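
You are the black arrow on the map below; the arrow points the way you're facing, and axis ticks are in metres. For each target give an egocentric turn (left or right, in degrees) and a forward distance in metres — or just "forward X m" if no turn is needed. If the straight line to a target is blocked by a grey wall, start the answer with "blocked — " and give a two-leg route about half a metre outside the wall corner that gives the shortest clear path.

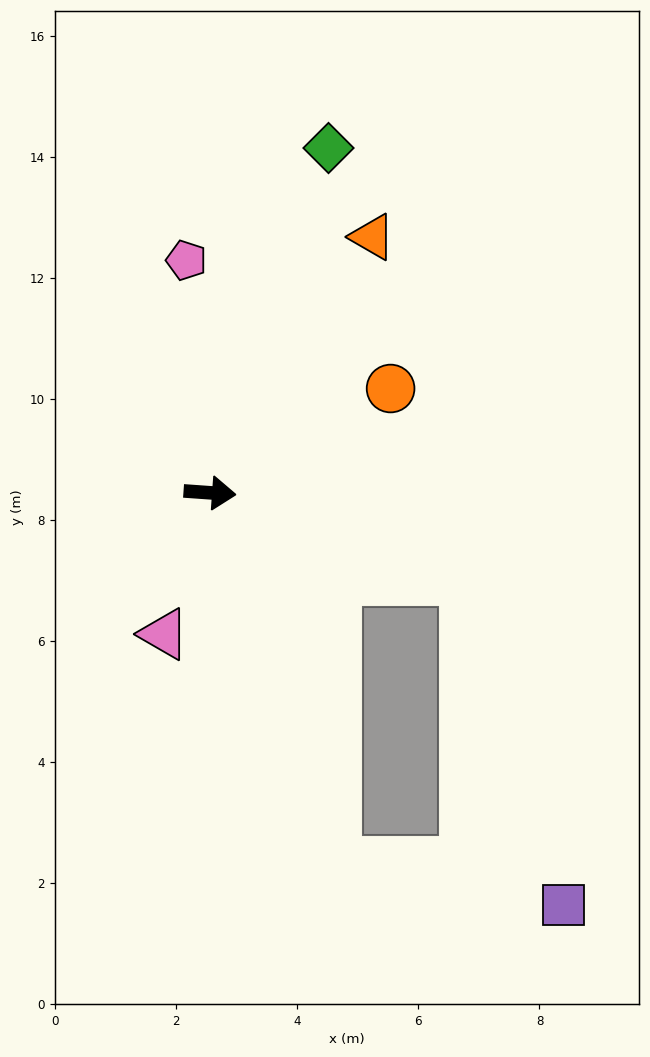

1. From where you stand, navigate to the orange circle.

turn left 34°, forward 3.4 m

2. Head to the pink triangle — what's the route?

turn right 104°, forward 2.5 m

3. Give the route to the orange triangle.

turn left 62°, forward 5.0 m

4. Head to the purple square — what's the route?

blocked — turn right 15°, forward 4.4 m, then turn right 54°, forward 5.6 m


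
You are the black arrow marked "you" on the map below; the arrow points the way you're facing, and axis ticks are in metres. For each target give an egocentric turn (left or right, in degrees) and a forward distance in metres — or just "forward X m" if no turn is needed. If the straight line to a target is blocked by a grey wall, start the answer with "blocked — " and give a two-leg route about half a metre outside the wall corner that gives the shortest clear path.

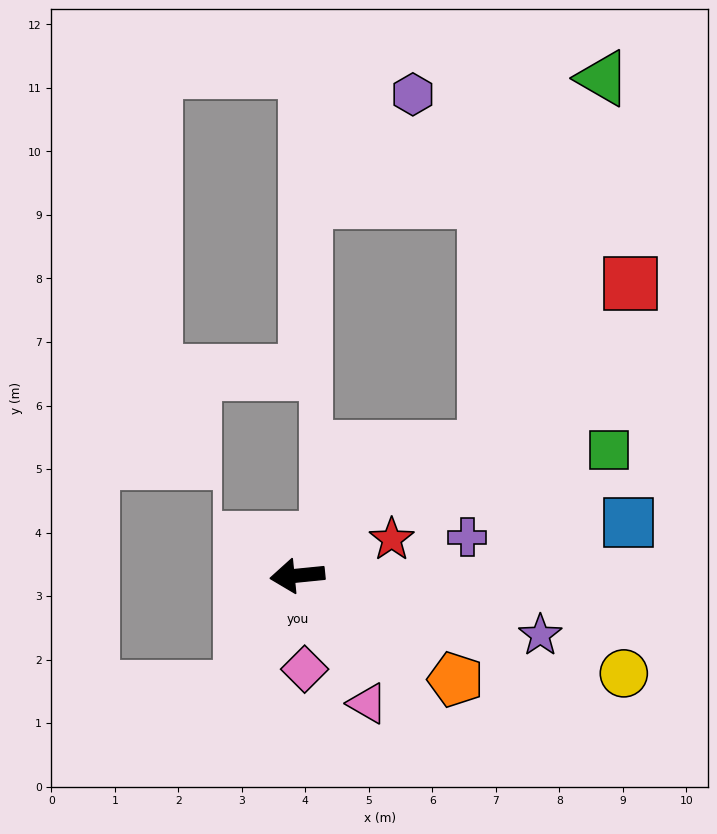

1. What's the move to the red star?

turn right 165°, forward 1.6 m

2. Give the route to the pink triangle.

turn left 113°, forward 2.3 m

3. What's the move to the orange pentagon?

turn left 141°, forward 3.0 m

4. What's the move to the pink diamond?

turn left 89°, forward 1.5 m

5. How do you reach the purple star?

turn left 161°, forward 3.9 m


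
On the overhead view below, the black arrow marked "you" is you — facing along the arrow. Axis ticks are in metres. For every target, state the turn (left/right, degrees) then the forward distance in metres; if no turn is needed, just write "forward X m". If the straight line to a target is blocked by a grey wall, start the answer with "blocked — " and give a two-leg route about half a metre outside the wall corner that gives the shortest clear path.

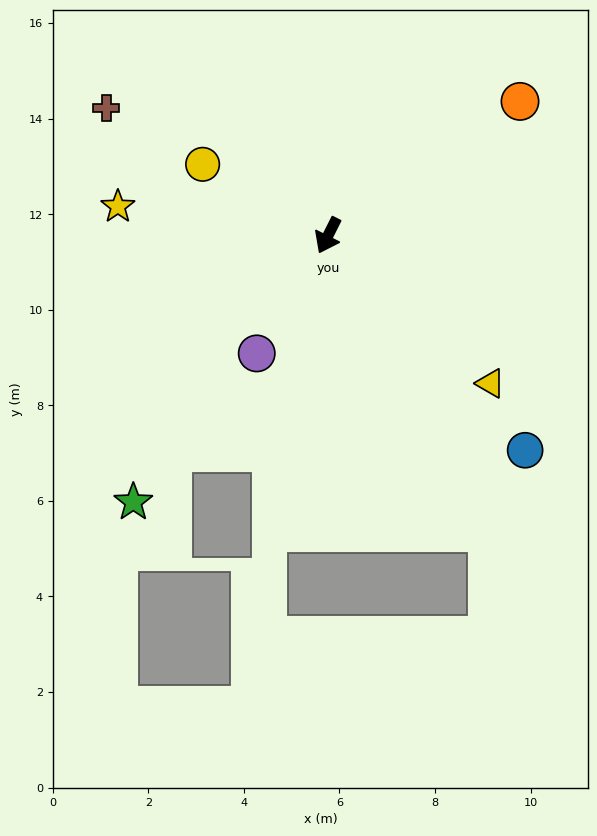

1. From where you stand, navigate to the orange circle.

turn left 152°, forward 4.9 m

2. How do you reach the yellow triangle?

turn left 74°, forward 4.6 m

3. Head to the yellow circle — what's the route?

turn right 93°, forward 3.0 m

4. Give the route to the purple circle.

turn right 4°, forward 2.9 m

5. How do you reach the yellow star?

turn right 71°, forward 4.4 m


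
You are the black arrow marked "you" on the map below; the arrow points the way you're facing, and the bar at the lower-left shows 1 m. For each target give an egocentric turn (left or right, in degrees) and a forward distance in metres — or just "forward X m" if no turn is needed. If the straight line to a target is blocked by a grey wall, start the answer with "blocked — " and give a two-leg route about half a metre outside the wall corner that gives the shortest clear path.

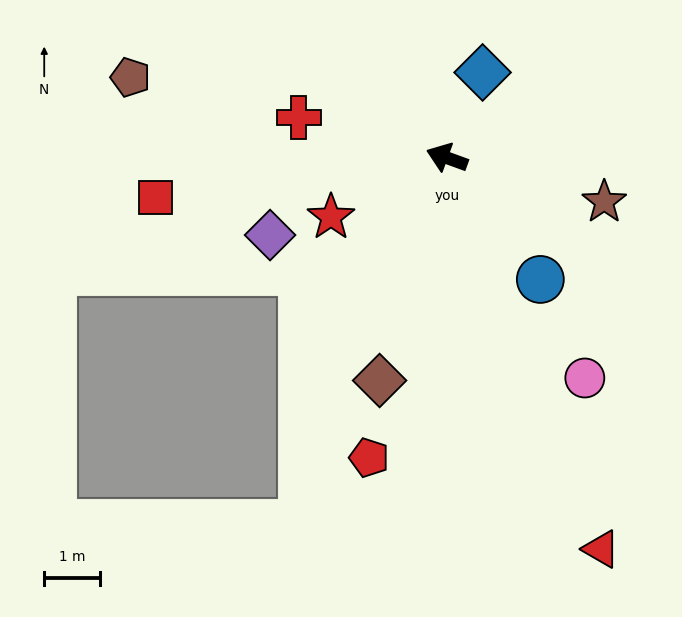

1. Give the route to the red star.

turn left 47°, forward 2.3 m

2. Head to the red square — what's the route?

turn left 28°, forward 5.3 m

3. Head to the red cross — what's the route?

turn left 5°, forward 2.8 m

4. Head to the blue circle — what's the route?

turn left 148°, forward 2.8 m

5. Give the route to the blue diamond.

turn right 93°, forward 1.7 m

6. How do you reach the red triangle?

turn left 132°, forward 7.6 m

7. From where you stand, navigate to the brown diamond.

turn left 93°, forward 4.2 m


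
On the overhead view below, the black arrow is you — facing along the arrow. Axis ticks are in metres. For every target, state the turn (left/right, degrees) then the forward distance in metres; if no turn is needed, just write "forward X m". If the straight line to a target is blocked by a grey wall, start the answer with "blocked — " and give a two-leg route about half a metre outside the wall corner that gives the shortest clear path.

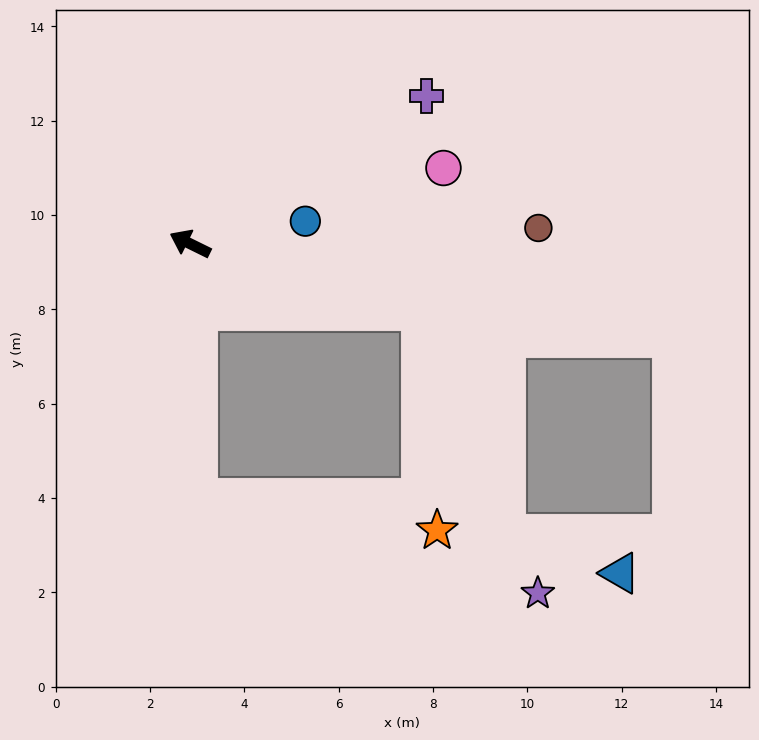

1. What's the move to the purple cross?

turn right 122°, forward 5.9 m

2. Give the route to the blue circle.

turn right 143°, forward 2.5 m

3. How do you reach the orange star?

blocked — turn right 170°, forward 5.1 m, then turn right 70°, forward 4.7 m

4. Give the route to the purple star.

blocked — turn left 118°, forward 5.4 m, then turn left 73°, forward 7.5 m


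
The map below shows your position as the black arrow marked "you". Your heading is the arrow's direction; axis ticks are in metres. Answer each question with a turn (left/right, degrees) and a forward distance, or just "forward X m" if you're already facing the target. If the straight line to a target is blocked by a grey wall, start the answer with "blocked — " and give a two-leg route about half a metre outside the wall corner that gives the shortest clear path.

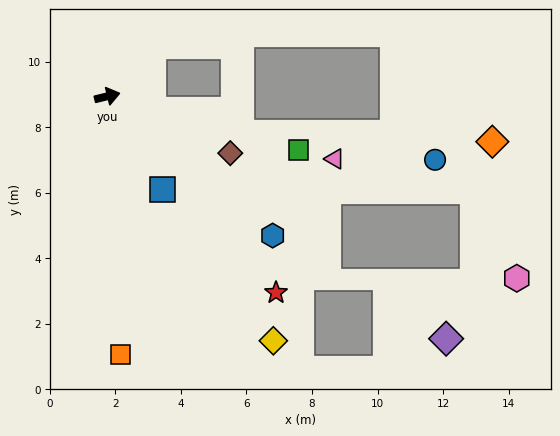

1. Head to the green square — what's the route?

turn right 29°, forward 6.1 m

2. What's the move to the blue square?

turn right 73°, forward 3.3 m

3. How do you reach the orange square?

turn right 101°, forward 7.9 m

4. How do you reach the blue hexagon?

turn right 54°, forward 6.6 m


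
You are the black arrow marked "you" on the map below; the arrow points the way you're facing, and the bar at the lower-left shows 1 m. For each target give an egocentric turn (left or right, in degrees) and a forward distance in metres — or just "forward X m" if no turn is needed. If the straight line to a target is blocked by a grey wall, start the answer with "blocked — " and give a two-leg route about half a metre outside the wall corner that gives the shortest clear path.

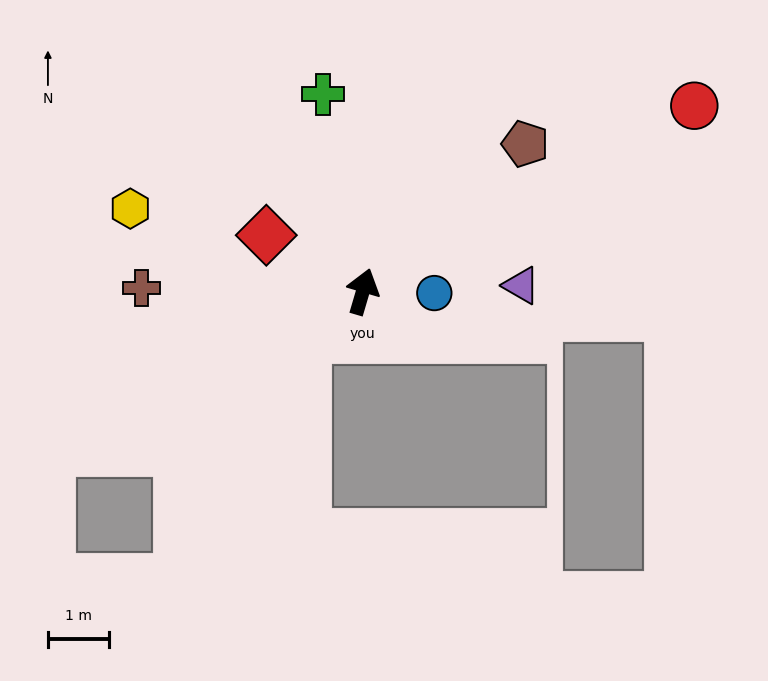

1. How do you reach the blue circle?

turn right 75°, forward 1.2 m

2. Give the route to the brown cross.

turn left 106°, forward 3.6 m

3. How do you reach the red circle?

turn right 44°, forward 6.2 m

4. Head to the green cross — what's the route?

turn left 28°, forward 3.3 m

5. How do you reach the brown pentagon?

turn right 31°, forward 3.6 m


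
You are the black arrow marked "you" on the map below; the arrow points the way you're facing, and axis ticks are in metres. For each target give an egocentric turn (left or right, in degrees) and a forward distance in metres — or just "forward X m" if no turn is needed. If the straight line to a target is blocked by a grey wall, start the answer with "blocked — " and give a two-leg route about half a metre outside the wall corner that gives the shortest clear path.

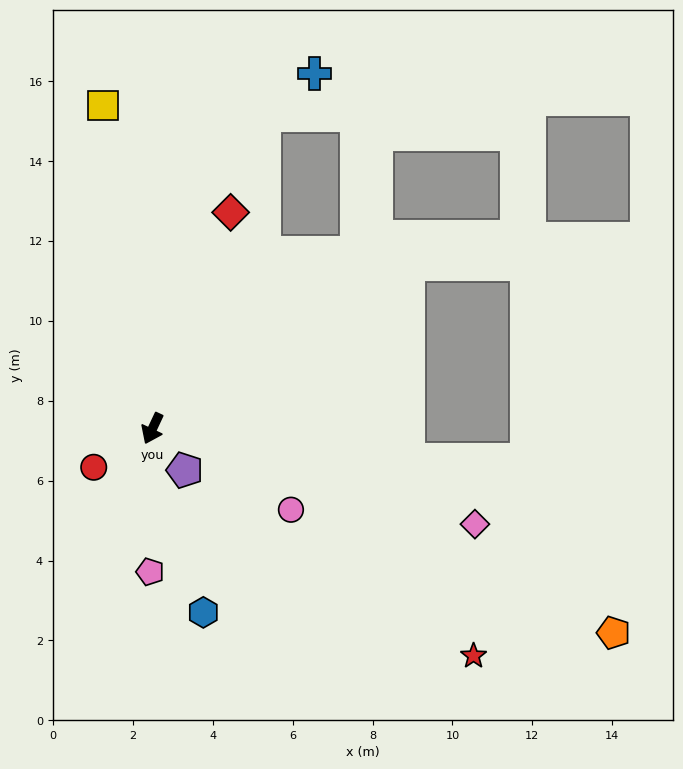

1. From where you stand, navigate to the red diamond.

turn right 175°, forward 5.8 m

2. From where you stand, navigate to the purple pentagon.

turn left 63°, forward 1.3 m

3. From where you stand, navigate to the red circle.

turn right 32°, forward 1.8 m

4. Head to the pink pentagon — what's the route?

turn left 24°, forward 3.6 m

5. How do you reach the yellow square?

turn right 146°, forward 8.2 m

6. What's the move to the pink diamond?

turn left 99°, forward 8.4 m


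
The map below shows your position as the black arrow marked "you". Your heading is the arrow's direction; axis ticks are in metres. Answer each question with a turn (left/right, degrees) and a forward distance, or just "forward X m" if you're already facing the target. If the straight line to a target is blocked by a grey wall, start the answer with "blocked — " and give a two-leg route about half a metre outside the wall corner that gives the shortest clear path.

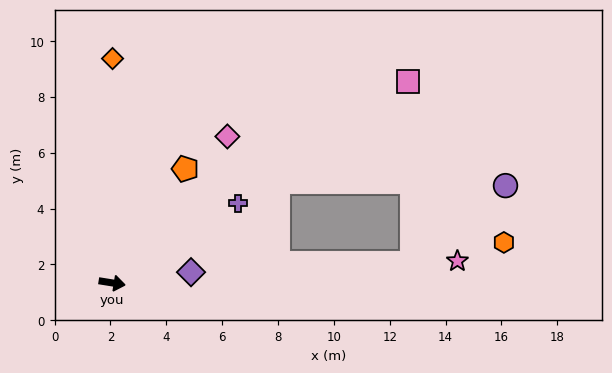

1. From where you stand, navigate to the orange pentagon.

turn left 66°, forward 4.9 m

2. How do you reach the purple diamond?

turn left 17°, forward 2.9 m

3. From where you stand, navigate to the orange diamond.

turn left 99°, forward 8.0 m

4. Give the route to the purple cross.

turn left 41°, forward 5.3 m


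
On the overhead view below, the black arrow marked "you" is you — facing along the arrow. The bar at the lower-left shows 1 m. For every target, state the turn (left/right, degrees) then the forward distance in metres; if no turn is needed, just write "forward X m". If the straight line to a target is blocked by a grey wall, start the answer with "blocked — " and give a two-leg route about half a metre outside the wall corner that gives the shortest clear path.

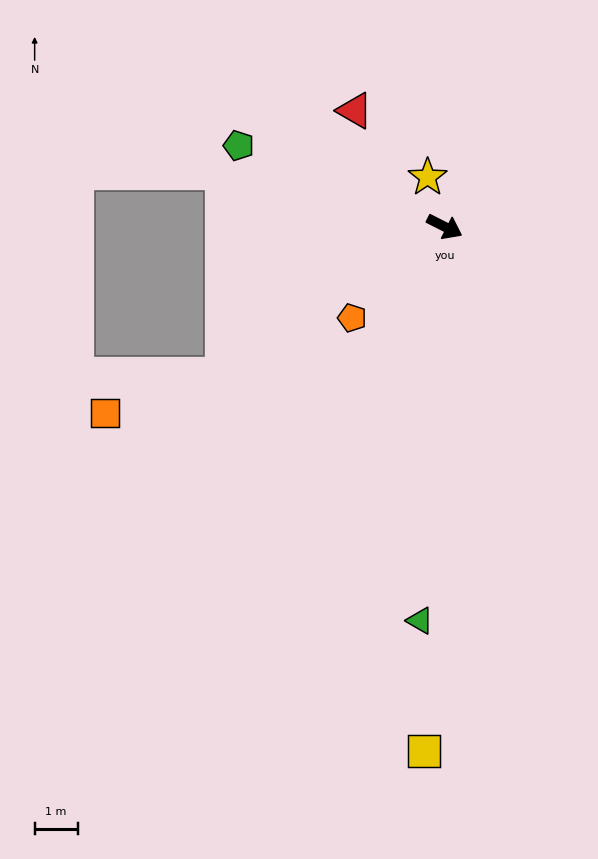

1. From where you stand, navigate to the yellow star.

turn left 136°, forward 1.2 m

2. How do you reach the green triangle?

turn right 67°, forward 9.2 m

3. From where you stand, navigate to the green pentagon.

turn right 175°, forward 5.1 m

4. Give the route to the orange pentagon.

turn right 109°, forward 3.0 m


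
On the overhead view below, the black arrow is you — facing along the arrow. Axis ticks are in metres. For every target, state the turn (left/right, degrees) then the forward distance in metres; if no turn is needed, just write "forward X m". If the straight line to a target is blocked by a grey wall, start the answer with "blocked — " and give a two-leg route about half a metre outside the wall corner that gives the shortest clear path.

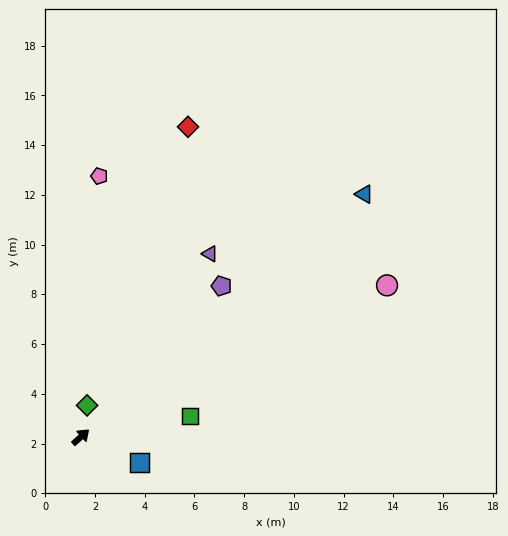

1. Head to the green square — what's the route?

turn right 31°, forward 4.5 m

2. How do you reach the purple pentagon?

turn left 5°, forward 8.3 m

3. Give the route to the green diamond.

turn left 37°, forward 1.3 m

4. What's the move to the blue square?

turn right 66°, forward 2.6 m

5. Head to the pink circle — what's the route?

turn right 16°, forward 13.7 m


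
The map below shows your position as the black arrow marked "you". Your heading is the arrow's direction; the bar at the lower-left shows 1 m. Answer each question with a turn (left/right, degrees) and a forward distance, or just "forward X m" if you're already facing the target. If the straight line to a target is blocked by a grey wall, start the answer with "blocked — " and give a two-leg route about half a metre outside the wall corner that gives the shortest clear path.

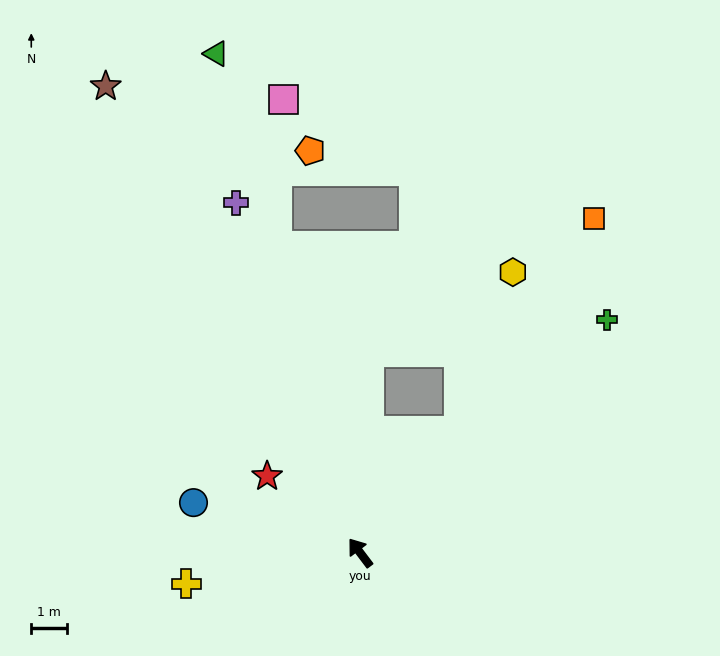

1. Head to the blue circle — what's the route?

turn left 36°, forward 4.9 m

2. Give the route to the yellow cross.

turn left 63°, forward 5.0 m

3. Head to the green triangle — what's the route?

turn right 21°, forward 14.6 m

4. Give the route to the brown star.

turn right 8°, forward 14.9 m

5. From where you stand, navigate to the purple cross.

turn right 18°, forward 10.4 m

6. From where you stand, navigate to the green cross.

turn right 84°, forward 9.5 m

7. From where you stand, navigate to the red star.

turn left 14°, forward 3.4 m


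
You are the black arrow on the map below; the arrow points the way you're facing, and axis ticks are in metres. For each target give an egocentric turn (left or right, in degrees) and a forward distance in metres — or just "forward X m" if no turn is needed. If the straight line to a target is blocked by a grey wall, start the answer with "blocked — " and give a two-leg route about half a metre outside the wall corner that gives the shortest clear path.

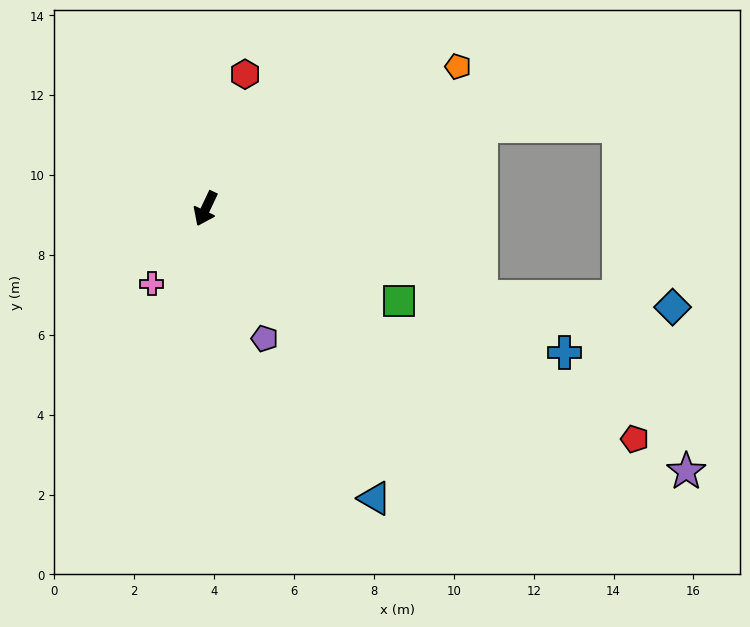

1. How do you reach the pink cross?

turn right 10°, forward 2.3 m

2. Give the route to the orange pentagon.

turn left 145°, forward 7.2 m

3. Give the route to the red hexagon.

turn right 171°, forward 3.5 m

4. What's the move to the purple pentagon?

turn left 50°, forward 3.6 m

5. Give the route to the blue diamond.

blocked — turn left 98°, forward 7.2 m, then turn left 14°, forward 4.8 m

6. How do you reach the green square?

turn left 90°, forward 5.4 m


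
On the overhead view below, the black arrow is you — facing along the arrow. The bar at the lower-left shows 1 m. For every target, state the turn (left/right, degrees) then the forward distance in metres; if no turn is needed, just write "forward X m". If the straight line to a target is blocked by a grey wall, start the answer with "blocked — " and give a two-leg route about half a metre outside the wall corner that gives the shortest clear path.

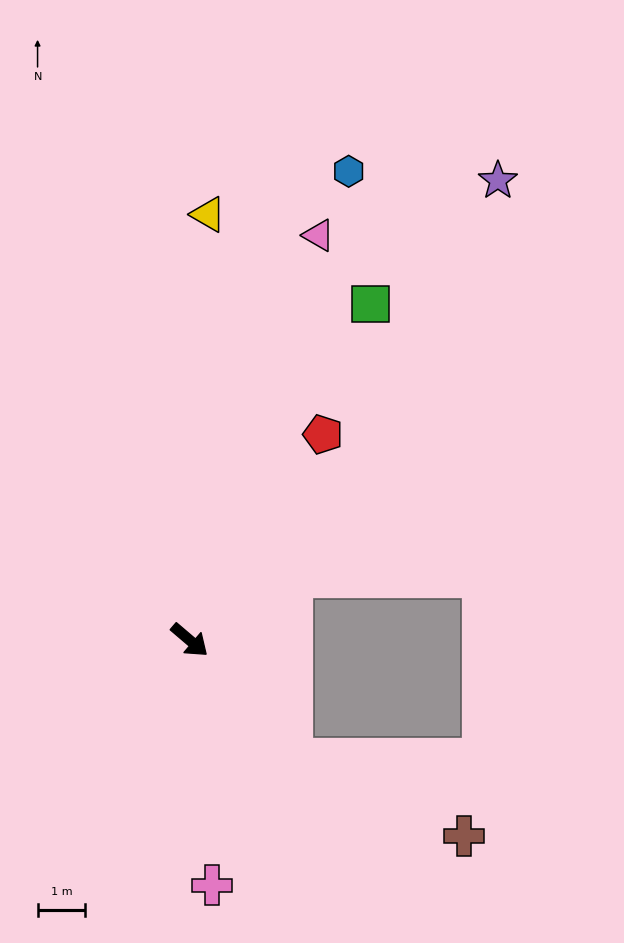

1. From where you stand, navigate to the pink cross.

turn right 44°, forward 5.2 m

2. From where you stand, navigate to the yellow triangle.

turn left 128°, forward 9.0 m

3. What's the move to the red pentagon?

turn left 98°, forward 5.2 m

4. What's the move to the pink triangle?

turn left 113°, forward 8.9 m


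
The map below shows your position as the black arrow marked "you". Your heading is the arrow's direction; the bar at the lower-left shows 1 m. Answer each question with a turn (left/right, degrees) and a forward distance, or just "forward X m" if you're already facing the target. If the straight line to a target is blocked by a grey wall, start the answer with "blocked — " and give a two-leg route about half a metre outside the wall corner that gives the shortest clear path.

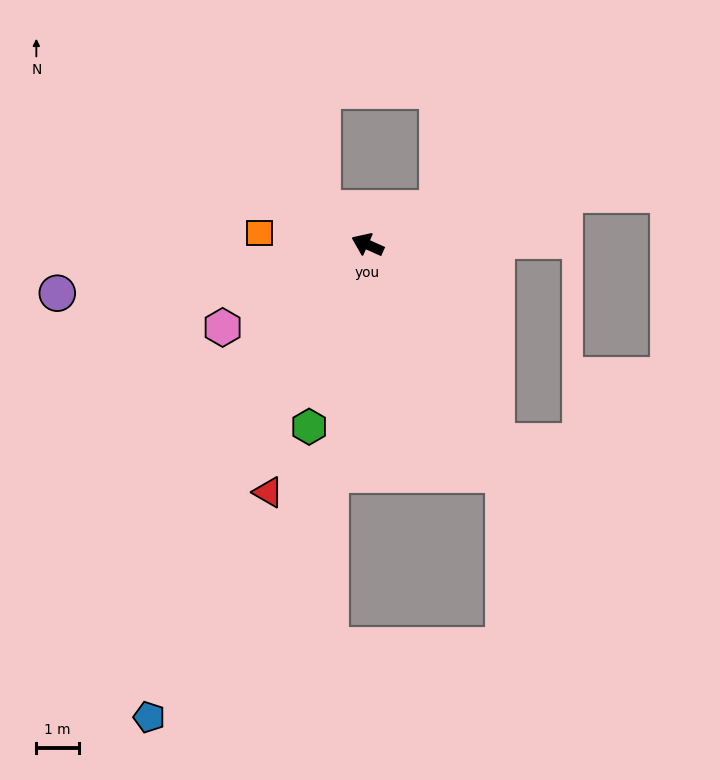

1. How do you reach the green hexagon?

turn left 96°, forward 4.5 m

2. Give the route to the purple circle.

turn left 33°, forward 7.4 m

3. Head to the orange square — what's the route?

turn left 18°, forward 2.6 m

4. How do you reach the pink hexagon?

turn left 54°, forward 4.0 m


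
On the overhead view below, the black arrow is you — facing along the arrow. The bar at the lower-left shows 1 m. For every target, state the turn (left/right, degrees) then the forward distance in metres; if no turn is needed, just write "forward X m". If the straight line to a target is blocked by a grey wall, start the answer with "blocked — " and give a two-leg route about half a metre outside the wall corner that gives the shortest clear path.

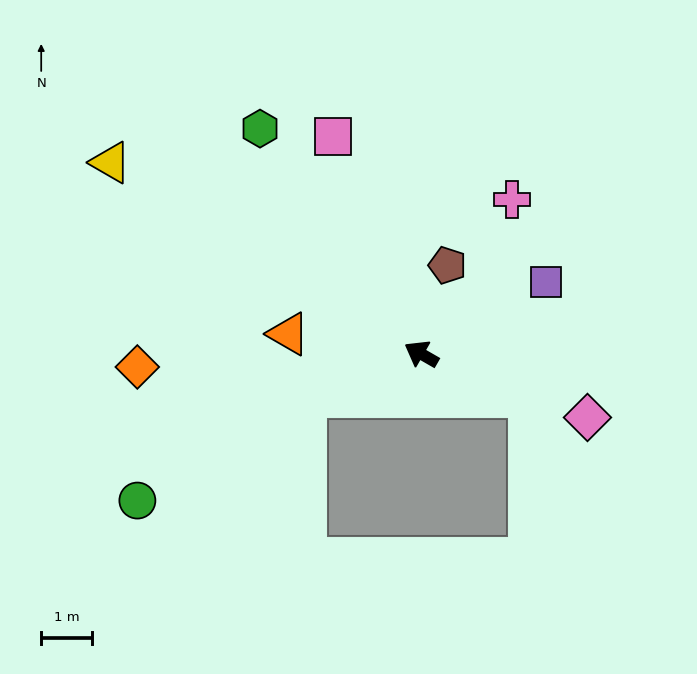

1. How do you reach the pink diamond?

turn right 171°, forward 3.5 m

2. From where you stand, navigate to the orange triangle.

turn left 21°, forward 2.6 m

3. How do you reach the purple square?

turn right 120°, forward 2.8 m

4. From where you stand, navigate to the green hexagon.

turn right 24°, forward 5.4 m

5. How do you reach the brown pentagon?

turn right 76°, forward 1.8 m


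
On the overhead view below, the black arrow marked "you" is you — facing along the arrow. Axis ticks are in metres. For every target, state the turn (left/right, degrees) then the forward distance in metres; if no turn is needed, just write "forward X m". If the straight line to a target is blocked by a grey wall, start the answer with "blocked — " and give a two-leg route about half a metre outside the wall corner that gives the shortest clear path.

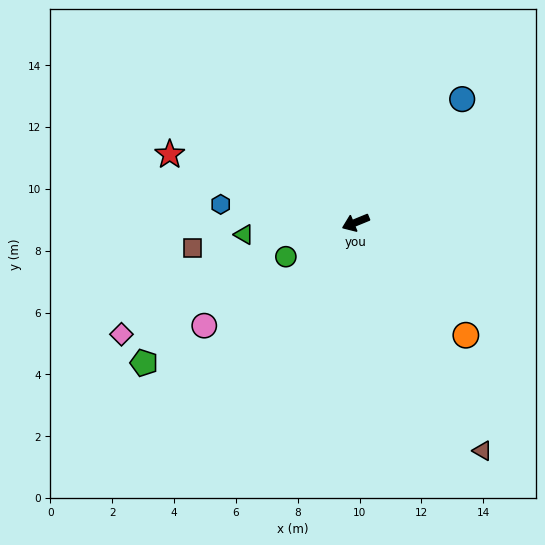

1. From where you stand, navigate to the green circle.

turn left 4°, forward 2.5 m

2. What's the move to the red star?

turn right 42°, forward 6.4 m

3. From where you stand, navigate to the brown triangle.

turn left 97°, forward 8.4 m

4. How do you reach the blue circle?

turn right 153°, forward 5.3 m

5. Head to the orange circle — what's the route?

turn left 112°, forward 5.1 m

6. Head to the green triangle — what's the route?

turn right 16°, forward 3.6 m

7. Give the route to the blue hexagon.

turn right 30°, forward 4.4 m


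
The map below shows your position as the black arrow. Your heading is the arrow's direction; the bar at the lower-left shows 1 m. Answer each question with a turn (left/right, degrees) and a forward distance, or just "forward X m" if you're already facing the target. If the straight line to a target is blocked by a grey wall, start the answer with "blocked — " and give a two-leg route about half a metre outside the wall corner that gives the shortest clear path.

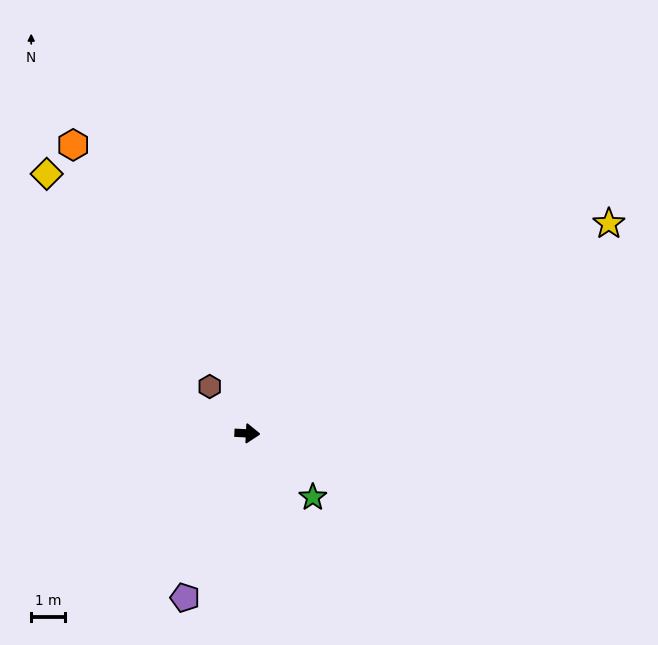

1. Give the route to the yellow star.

turn left 33°, forward 12.4 m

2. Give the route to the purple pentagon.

turn right 108°, forward 5.2 m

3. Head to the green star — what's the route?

turn right 41°, forward 2.7 m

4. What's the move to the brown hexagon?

turn left 132°, forward 1.8 m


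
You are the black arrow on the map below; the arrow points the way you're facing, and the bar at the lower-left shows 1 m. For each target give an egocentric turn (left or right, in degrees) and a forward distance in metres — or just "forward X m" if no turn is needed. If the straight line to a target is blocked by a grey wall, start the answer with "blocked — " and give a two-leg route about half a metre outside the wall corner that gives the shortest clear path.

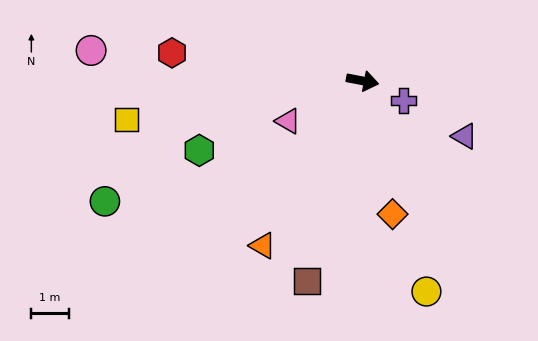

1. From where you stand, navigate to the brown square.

turn right 95°, forward 5.6 m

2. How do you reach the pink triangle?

turn right 141°, forward 2.3 m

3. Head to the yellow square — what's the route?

turn right 160°, forward 6.4 m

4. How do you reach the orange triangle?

turn right 110°, forward 5.2 m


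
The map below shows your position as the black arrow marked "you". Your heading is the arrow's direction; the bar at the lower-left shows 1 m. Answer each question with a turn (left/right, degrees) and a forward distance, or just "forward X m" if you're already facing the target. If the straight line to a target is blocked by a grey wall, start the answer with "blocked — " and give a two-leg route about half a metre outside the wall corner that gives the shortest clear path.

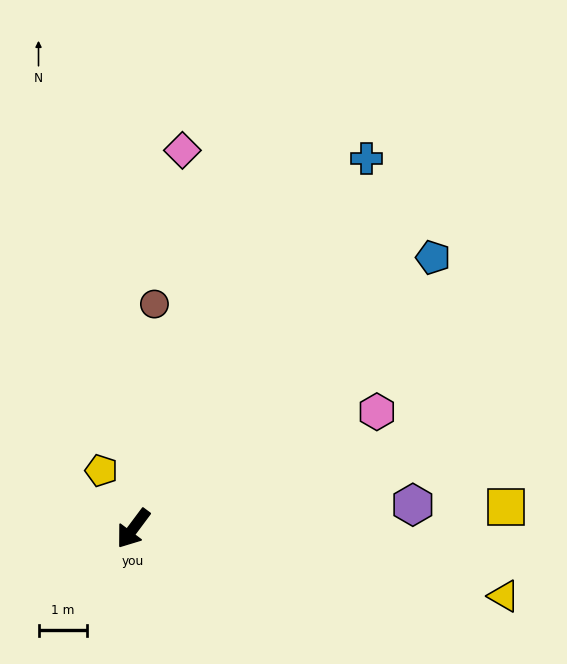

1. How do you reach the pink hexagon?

turn left 152°, forward 5.6 m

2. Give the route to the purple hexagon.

turn left 132°, forward 5.8 m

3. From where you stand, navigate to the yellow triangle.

turn left 116°, forward 7.8 m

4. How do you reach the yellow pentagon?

turn right 114°, forward 1.4 m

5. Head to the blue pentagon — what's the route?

turn left 169°, forward 8.4 m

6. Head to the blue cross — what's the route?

turn right 176°, forward 9.1 m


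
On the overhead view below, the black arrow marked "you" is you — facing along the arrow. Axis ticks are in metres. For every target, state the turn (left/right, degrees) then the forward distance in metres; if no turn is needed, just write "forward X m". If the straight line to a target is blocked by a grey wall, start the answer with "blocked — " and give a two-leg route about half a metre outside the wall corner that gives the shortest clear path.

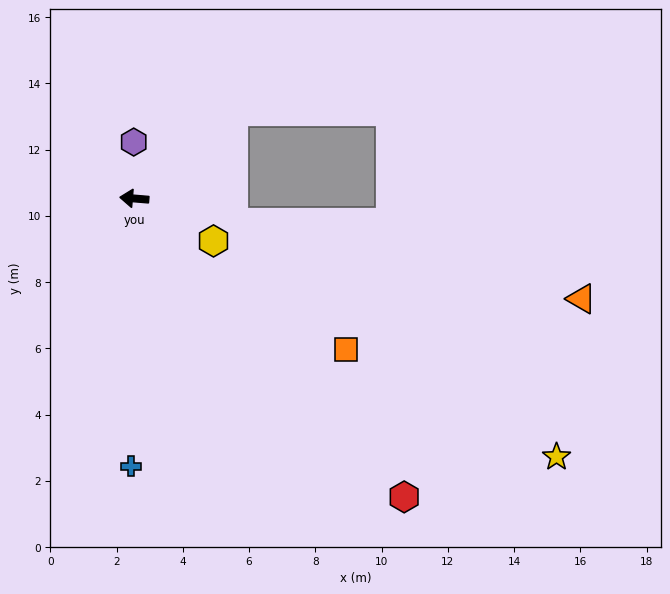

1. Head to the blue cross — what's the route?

turn left 94°, forward 8.1 m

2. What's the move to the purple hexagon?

turn right 85°, forward 1.7 m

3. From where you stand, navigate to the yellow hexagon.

turn left 157°, forward 2.7 m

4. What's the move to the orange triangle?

turn left 172°, forward 13.8 m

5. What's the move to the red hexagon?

turn left 137°, forward 12.1 m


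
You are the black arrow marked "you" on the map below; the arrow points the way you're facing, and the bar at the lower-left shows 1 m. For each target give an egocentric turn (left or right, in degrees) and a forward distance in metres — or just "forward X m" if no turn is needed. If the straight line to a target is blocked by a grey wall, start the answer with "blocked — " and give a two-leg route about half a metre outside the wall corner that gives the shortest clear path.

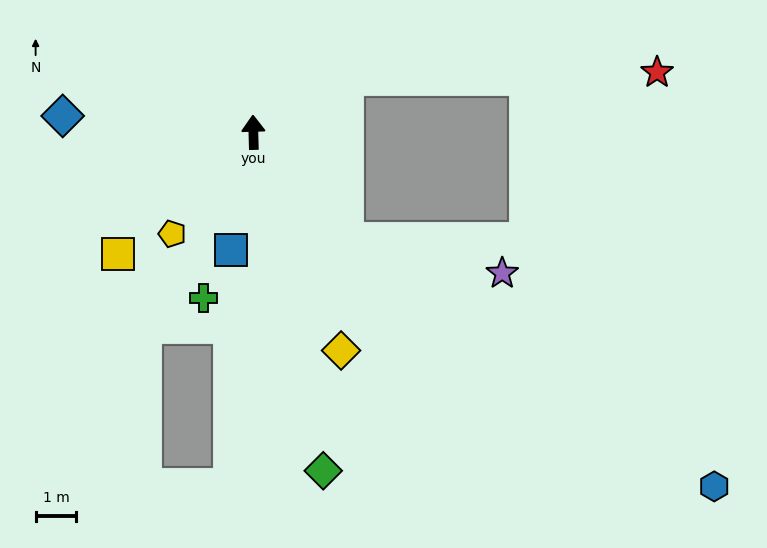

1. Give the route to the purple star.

blocked — turn right 140°, forward 3.5 m, then turn left 36°, forward 3.9 m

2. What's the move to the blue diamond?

turn left 84°, forward 4.7 m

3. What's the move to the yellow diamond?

turn right 160°, forward 5.8 m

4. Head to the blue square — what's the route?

turn left 168°, forward 2.9 m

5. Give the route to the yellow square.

turn left 130°, forward 4.5 m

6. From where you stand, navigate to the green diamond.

turn right 170°, forward 8.5 m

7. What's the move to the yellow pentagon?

turn left 140°, forward 3.2 m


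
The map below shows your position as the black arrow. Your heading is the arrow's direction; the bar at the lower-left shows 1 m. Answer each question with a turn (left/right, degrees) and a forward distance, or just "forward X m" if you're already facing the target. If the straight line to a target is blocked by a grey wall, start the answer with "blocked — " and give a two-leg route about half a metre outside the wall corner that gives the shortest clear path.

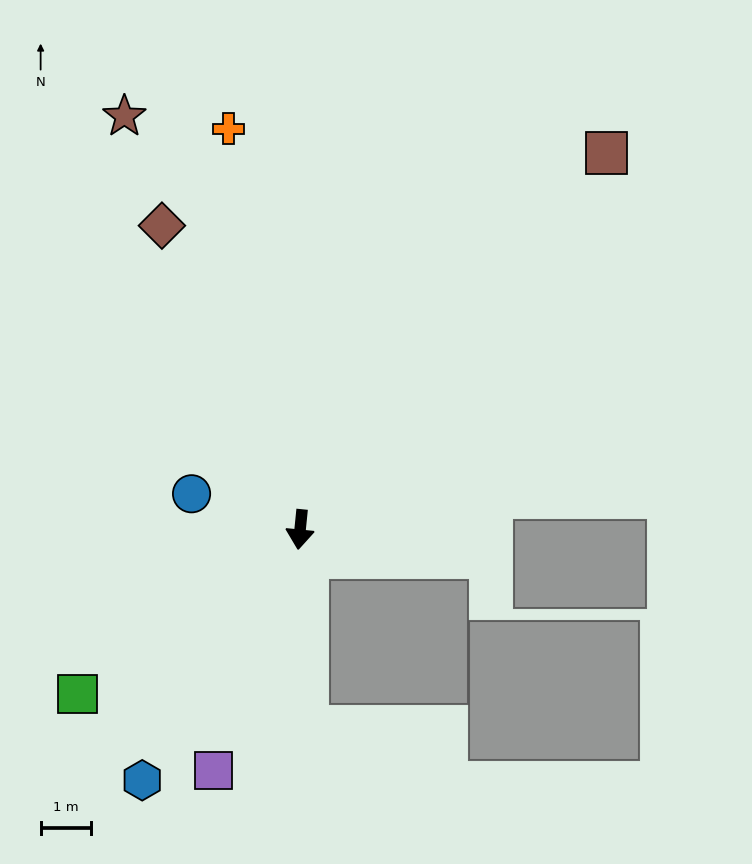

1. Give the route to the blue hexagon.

turn right 26°, forward 5.9 m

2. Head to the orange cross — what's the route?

turn right 164°, forward 8.1 m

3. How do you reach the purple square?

turn right 14°, forward 5.1 m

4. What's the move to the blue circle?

turn right 103°, forward 2.3 m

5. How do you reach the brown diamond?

turn right 150°, forward 6.7 m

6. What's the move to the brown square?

turn left 147°, forward 9.7 m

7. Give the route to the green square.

turn right 48°, forward 5.5 m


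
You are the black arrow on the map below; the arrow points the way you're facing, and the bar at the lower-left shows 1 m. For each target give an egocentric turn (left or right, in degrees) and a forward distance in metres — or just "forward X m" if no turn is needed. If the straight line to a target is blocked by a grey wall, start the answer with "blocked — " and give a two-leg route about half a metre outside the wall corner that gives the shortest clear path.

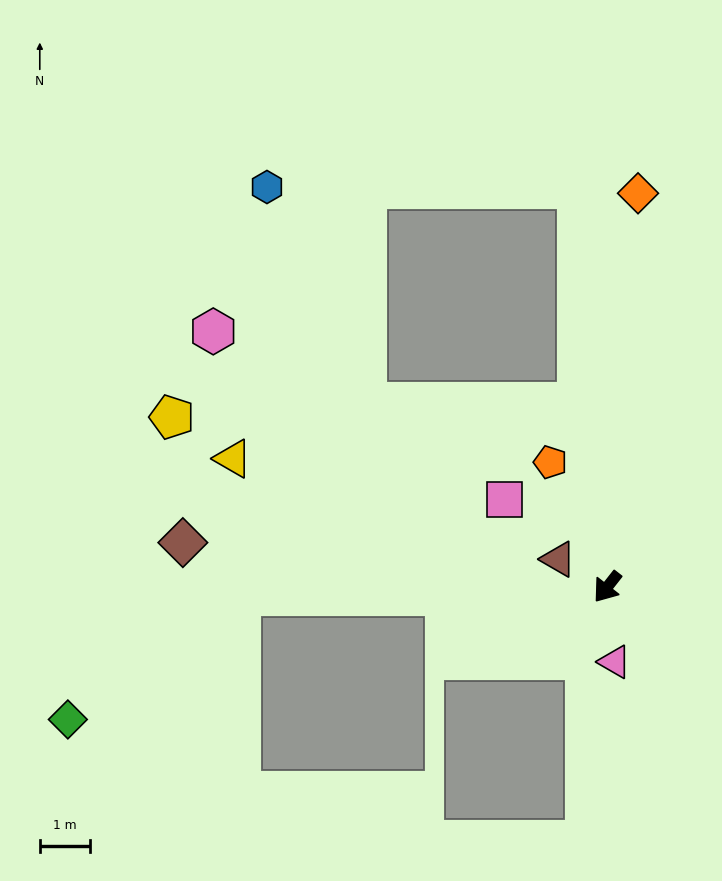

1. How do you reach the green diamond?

blocked — turn right 51°, forward 7.4 m, then turn left 35°, forward 4.2 m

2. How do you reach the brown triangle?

turn right 82°, forward 1.1 m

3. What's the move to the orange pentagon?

turn right 117°, forward 2.7 m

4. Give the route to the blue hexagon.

blocked — turn right 138°, forward 8.0 m, then turn left 86°, forward 6.2 m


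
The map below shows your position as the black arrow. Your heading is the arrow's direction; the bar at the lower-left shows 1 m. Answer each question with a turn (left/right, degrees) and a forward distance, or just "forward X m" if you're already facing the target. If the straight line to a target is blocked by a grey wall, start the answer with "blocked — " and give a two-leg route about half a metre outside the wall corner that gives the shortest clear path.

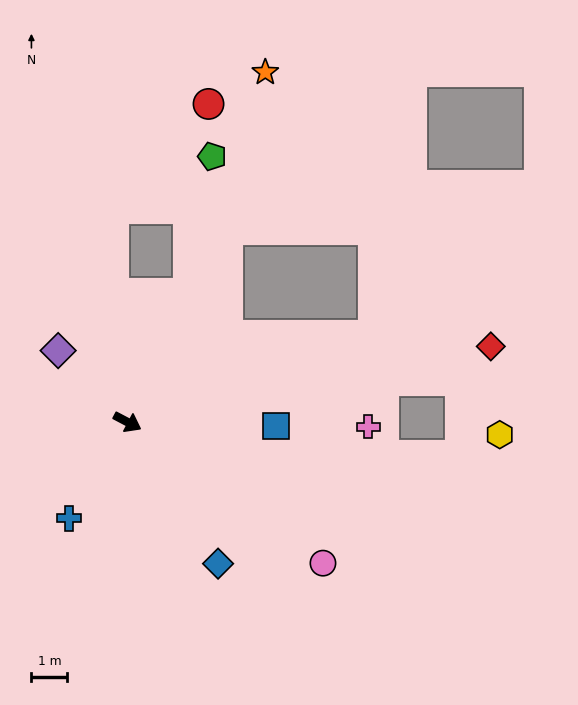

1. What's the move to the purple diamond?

turn left 162°, forward 2.8 m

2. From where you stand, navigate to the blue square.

turn left 26°, forward 4.1 m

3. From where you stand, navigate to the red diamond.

turn left 40°, forward 10.3 m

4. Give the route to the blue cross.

turn right 94°, forward 3.1 m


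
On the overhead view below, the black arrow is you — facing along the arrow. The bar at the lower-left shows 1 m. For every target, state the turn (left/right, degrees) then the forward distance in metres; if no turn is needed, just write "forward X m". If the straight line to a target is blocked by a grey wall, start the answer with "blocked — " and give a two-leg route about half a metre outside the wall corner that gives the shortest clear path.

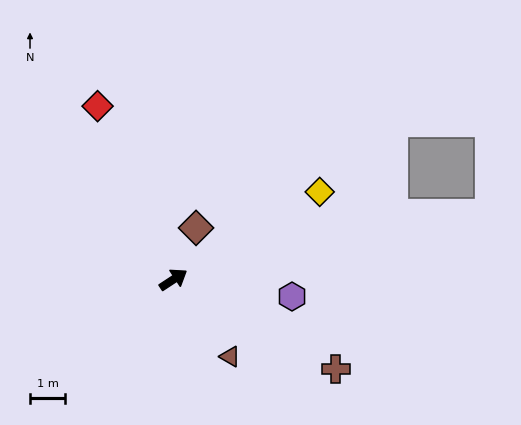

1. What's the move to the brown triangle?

turn right 87°, forward 2.7 m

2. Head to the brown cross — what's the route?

turn right 62°, forward 5.3 m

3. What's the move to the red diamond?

turn left 80°, forward 5.4 m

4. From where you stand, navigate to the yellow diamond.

turn right 2°, forward 4.9 m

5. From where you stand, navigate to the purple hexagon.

turn right 41°, forward 3.4 m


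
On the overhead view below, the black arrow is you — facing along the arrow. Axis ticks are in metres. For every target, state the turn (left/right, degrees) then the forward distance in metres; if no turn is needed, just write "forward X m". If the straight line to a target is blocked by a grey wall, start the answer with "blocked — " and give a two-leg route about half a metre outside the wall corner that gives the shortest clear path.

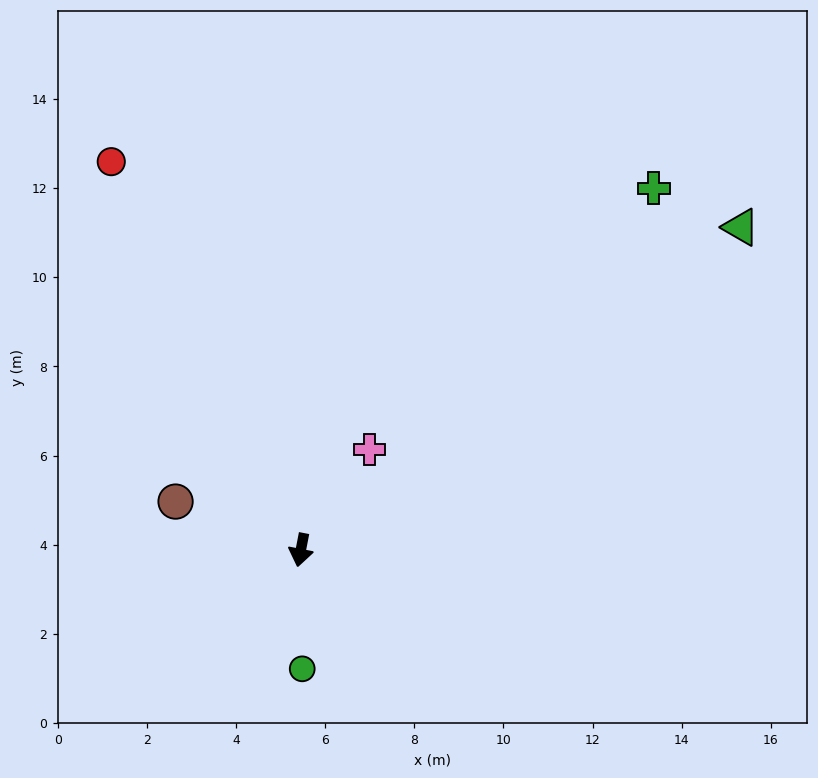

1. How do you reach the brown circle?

turn right 100°, forward 3.0 m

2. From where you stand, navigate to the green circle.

turn left 12°, forward 2.7 m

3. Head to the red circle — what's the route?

turn right 143°, forward 9.7 m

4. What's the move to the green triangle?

turn left 137°, forward 12.2 m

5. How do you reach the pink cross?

turn left 157°, forward 2.7 m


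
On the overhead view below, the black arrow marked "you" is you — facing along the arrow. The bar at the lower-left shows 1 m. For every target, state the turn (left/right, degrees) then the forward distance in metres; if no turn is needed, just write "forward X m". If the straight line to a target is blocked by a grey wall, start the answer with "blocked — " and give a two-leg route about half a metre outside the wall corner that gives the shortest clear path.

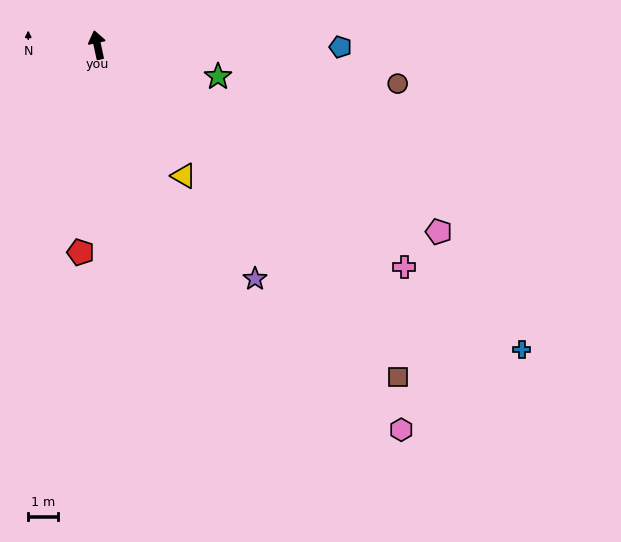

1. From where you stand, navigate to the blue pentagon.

turn right 103°, forward 8.0 m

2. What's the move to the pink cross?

turn right 138°, forward 12.5 m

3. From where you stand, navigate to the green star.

turn right 117°, forward 4.1 m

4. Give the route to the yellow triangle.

turn right 159°, forward 5.2 m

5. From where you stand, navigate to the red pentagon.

turn left 163°, forward 6.9 m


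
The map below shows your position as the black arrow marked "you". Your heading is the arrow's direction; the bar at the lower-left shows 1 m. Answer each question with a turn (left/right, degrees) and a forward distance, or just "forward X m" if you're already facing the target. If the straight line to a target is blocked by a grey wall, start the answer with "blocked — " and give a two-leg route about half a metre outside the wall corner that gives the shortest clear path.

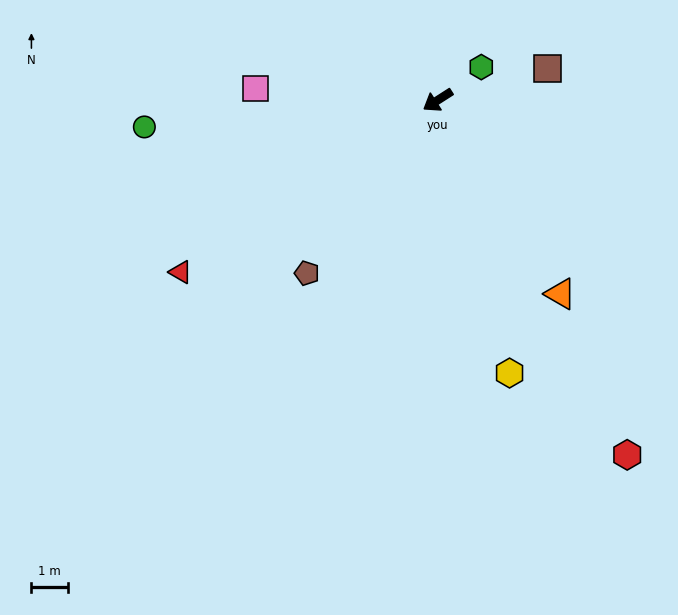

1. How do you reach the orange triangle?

turn left 90°, forward 6.3 m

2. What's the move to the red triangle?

forward 8.4 m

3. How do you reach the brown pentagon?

turn left 20°, forward 5.9 m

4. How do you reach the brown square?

turn left 163°, forward 3.1 m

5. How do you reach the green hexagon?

turn right 175°, forward 1.5 m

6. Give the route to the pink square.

turn right 36°, forward 5.0 m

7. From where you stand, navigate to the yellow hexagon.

turn left 72°, forward 7.7 m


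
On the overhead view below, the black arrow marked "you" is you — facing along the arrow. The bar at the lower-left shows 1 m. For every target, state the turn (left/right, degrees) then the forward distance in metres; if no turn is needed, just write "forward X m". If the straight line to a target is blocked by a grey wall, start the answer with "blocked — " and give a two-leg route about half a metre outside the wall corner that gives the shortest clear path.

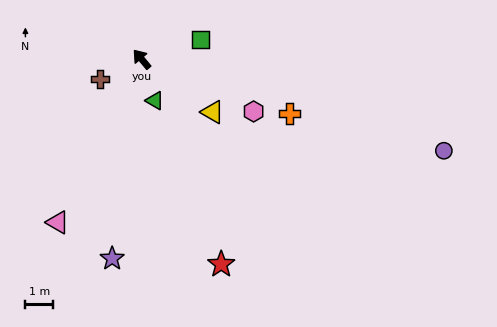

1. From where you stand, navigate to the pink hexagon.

turn right 155°, forward 4.5 m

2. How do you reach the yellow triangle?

turn right 167°, forward 3.2 m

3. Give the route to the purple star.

turn left 132°, forward 7.3 m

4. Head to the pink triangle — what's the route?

turn left 113°, forward 6.7 m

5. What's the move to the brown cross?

turn left 76°, forward 1.7 m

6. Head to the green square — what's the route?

turn right 112°, forward 2.2 m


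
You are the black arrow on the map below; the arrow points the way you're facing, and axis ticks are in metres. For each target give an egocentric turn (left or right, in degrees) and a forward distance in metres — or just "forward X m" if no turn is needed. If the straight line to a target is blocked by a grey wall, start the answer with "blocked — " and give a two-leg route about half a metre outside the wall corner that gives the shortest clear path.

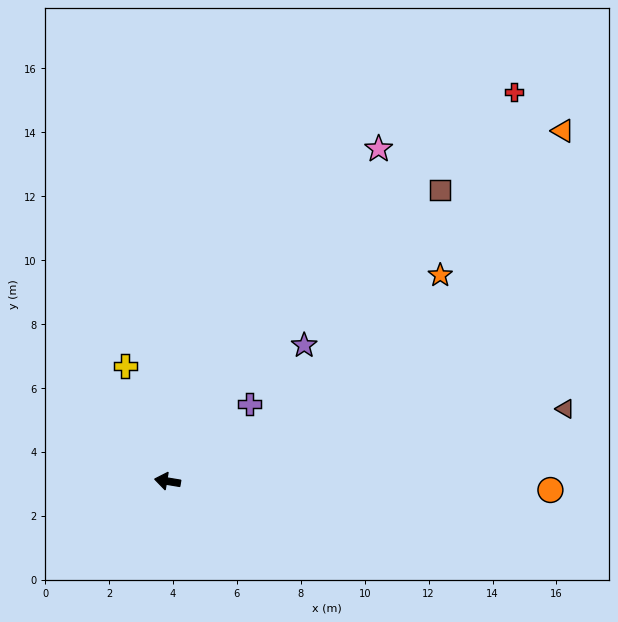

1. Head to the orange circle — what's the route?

turn right 172°, forward 12.0 m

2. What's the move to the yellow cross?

turn right 60°, forward 3.8 m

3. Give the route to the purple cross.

turn right 127°, forward 3.5 m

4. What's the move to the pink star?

turn right 113°, forward 12.3 m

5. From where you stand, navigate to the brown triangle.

turn right 160°, forward 12.6 m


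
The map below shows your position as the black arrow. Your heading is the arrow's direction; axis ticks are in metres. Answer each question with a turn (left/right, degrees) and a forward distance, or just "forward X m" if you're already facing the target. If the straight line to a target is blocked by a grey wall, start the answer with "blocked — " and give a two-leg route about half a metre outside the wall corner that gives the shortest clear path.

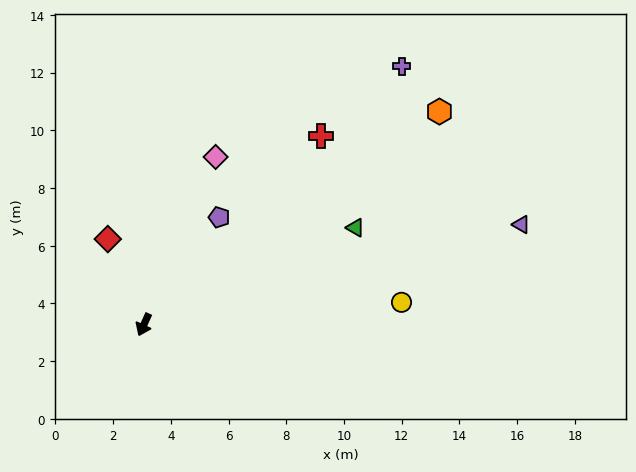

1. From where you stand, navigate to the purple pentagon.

turn left 169°, forward 4.5 m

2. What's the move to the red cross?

turn left 161°, forward 9.0 m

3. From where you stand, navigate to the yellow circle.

turn left 119°, forward 9.0 m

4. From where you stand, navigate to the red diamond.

turn right 133°, forward 3.2 m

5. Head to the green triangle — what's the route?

turn left 139°, forward 8.1 m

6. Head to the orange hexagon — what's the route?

turn left 150°, forward 12.6 m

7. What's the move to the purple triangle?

turn left 129°, forward 13.5 m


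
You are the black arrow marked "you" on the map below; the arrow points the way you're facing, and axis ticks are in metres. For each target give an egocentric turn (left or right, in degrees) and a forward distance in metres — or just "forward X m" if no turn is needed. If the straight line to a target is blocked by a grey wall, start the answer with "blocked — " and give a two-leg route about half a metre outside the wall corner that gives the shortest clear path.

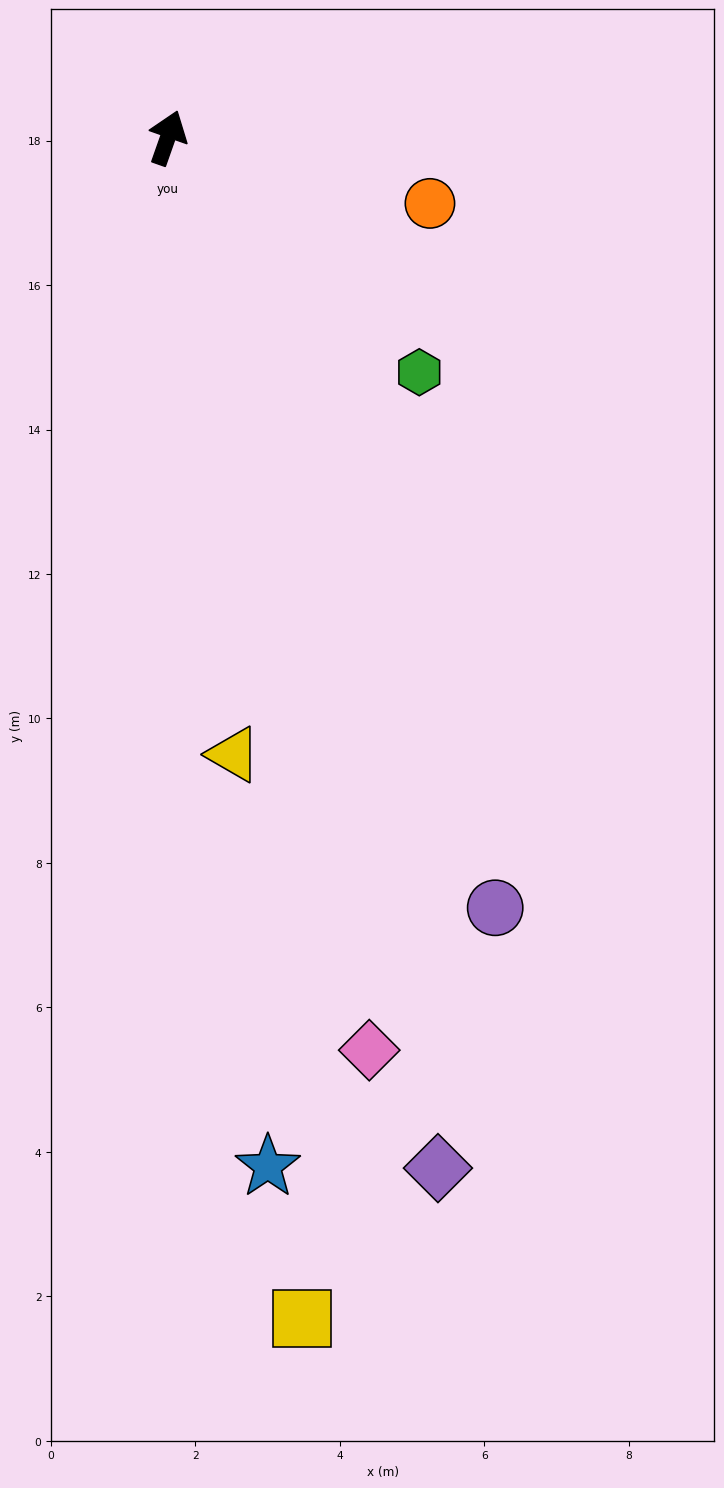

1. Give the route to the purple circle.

turn right 138°, forward 11.6 m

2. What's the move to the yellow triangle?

turn right 155°, forward 8.6 m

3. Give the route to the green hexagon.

turn right 114°, forward 4.8 m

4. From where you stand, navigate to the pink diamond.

turn right 148°, forward 12.9 m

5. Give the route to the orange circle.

turn right 85°, forward 3.7 m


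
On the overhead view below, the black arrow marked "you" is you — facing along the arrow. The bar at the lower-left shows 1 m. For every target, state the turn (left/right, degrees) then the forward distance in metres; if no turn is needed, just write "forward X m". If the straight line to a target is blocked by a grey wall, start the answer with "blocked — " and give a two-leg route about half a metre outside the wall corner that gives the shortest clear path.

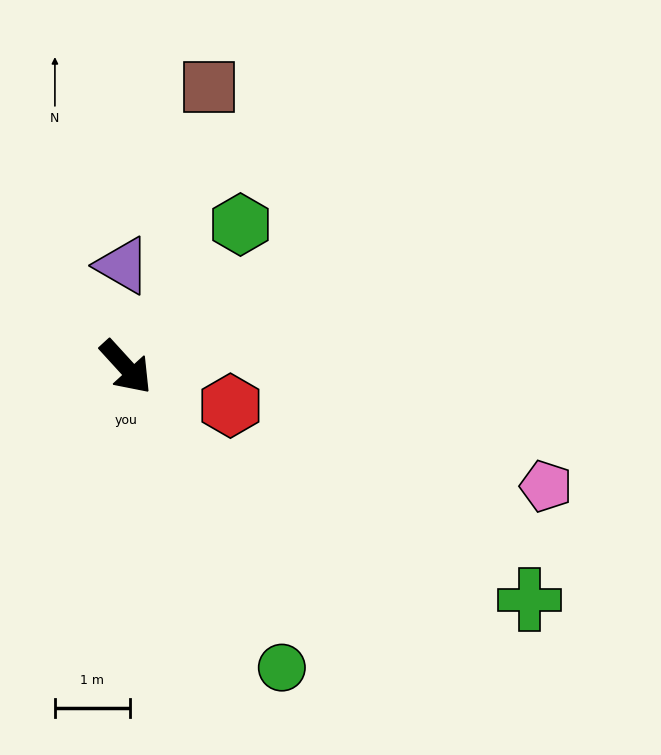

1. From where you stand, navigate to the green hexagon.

turn left 99°, forward 2.4 m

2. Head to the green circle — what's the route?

turn right 15°, forward 4.5 m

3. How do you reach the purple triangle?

turn left 139°, forward 1.4 m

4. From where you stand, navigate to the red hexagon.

turn left 27°, forward 1.5 m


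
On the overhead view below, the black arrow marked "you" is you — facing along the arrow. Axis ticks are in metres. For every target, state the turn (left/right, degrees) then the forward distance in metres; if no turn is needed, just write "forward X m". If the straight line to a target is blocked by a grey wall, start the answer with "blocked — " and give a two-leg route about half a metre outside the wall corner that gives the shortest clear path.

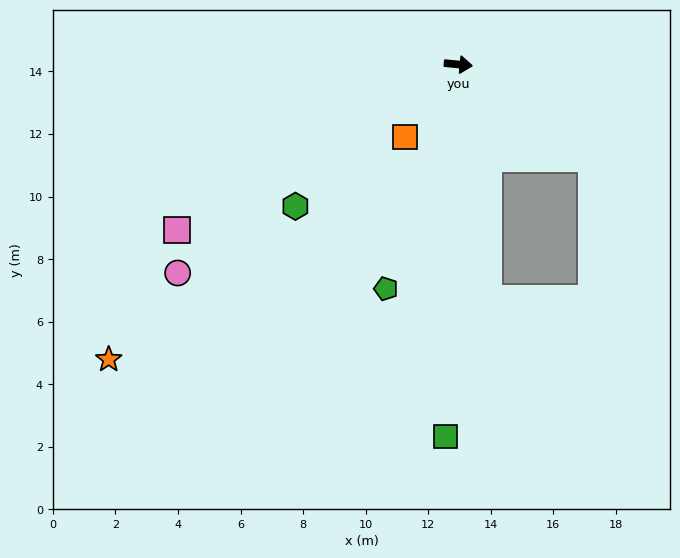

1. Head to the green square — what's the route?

turn right 86°, forward 11.9 m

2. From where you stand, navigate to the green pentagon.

turn right 102°, forward 7.5 m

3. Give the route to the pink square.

turn right 144°, forward 10.4 m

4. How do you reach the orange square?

turn right 121°, forward 2.9 m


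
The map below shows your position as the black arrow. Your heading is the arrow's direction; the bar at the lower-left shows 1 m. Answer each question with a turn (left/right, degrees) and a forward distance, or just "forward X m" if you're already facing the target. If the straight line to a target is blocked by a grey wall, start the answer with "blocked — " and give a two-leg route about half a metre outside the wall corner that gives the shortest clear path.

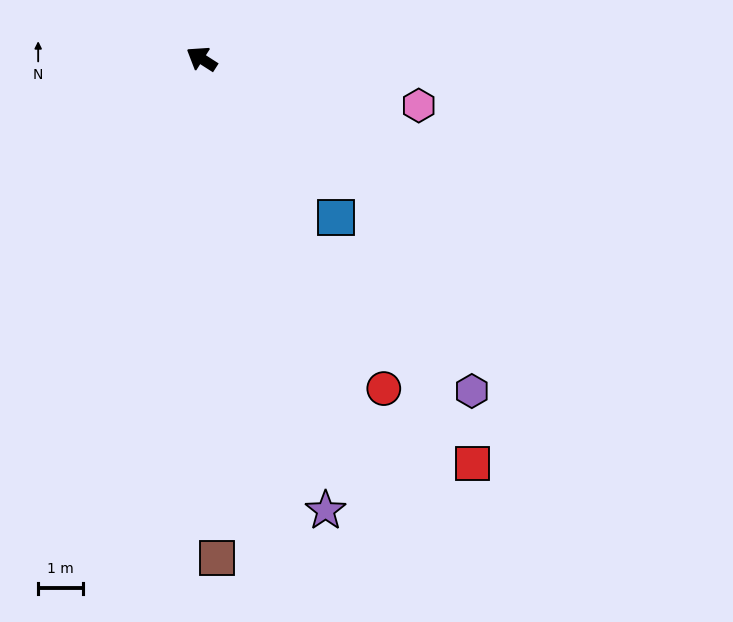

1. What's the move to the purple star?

turn left 138°, forward 10.4 m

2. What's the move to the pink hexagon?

turn right 160°, forward 4.9 m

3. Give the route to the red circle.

turn left 152°, forward 8.4 m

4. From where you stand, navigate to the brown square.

turn left 124°, forward 11.1 m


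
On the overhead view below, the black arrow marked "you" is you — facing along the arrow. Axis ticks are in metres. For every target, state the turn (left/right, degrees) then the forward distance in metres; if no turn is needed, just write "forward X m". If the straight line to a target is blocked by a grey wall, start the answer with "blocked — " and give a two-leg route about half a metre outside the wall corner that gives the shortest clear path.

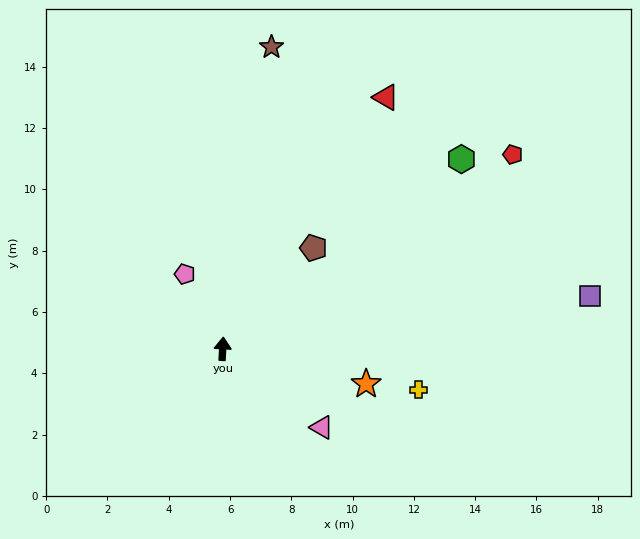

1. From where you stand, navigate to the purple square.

turn right 79°, forward 12.1 m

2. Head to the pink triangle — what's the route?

turn right 125°, forward 4.1 m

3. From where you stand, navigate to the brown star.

turn right 6°, forward 10.0 m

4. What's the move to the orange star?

turn right 101°, forward 4.8 m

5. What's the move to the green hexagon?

turn right 48°, forward 10.0 m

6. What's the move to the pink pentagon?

turn left 30°, forward 2.7 m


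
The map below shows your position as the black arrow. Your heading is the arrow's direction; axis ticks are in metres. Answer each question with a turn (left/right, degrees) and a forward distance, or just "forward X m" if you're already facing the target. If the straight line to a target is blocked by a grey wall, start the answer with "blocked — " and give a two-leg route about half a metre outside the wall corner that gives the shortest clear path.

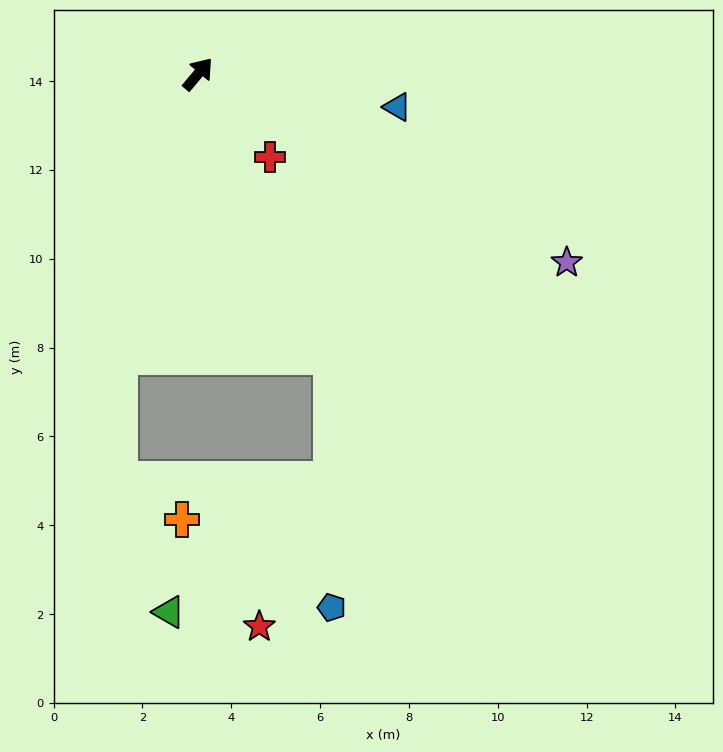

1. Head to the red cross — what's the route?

turn right 99°, forward 2.5 m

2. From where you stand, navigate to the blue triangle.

turn right 59°, forward 4.5 m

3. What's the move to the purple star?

turn right 77°, forward 9.3 m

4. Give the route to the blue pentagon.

blocked — turn right 115°, forward 7.0 m, then turn right 25°, forward 5.7 m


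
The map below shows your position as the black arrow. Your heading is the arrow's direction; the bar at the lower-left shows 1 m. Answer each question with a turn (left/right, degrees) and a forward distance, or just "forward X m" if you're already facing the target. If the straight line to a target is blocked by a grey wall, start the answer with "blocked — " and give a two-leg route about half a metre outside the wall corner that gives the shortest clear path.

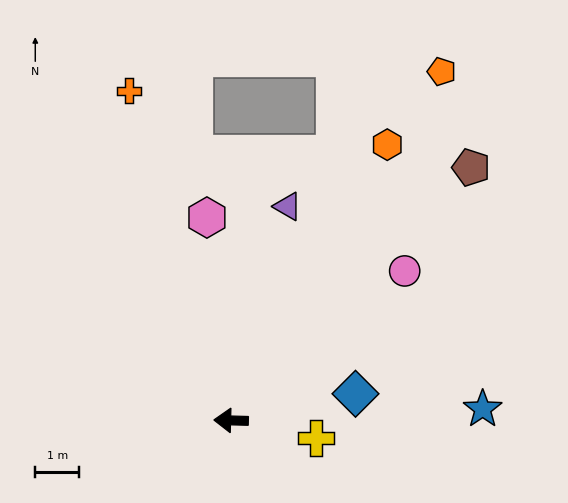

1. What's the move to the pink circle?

turn right 138°, forward 5.2 m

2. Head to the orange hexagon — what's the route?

turn right 118°, forward 7.2 m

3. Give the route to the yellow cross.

turn left 170°, forward 2.0 m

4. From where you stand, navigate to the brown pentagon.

turn right 132°, forward 7.9 m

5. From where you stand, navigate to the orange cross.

turn right 71°, forward 7.8 m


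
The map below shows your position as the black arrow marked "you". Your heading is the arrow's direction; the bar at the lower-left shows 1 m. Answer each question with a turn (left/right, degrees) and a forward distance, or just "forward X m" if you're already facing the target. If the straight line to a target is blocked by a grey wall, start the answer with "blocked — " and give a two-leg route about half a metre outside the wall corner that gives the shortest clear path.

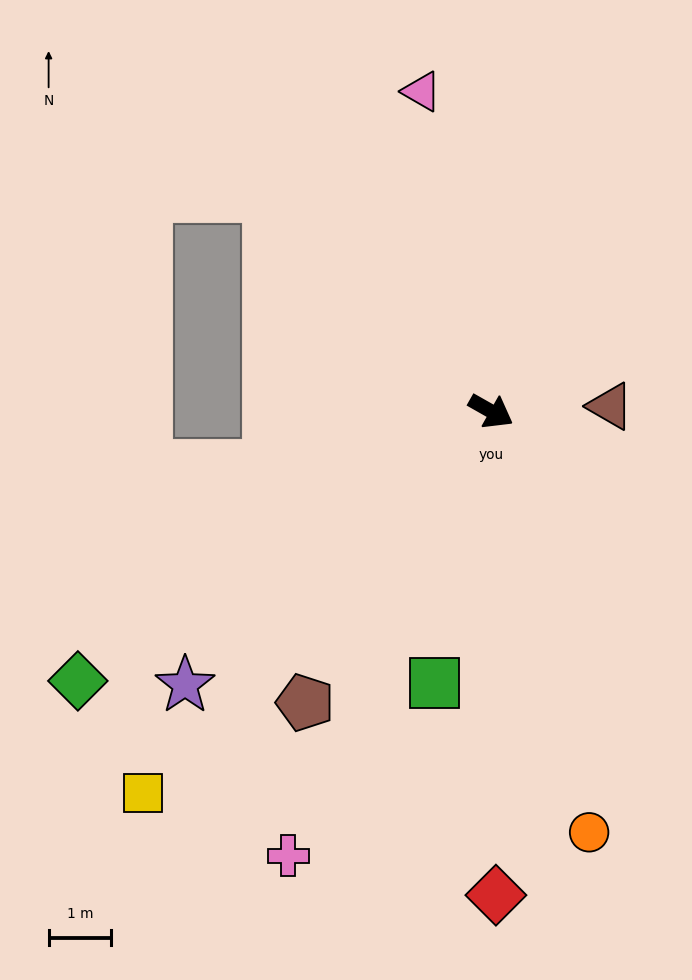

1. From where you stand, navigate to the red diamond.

turn right 60°, forward 7.7 m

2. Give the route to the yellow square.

turn right 103°, forward 8.2 m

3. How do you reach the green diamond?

turn right 117°, forward 7.9 m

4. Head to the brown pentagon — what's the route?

turn right 93°, forward 5.5 m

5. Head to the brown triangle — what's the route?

turn left 32°, forward 1.9 m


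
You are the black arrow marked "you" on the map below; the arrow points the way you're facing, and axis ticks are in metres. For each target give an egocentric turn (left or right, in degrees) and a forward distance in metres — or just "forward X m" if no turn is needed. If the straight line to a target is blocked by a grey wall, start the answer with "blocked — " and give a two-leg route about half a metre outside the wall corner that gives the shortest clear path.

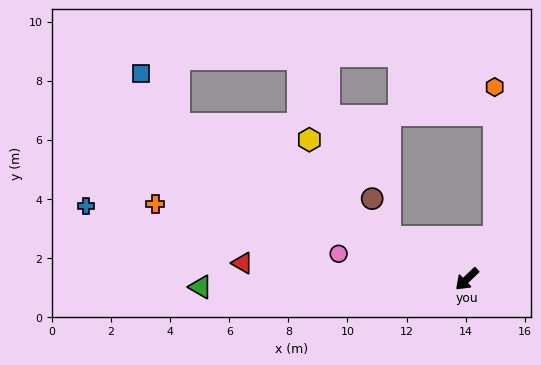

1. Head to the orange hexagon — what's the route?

blocked — turn right 168°, forward 1.7 m, then turn left 35°, forward 5.1 m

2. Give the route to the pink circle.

turn right 55°, forward 4.4 m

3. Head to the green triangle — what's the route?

turn right 42°, forward 9.0 m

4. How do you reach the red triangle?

turn right 48°, forward 7.6 m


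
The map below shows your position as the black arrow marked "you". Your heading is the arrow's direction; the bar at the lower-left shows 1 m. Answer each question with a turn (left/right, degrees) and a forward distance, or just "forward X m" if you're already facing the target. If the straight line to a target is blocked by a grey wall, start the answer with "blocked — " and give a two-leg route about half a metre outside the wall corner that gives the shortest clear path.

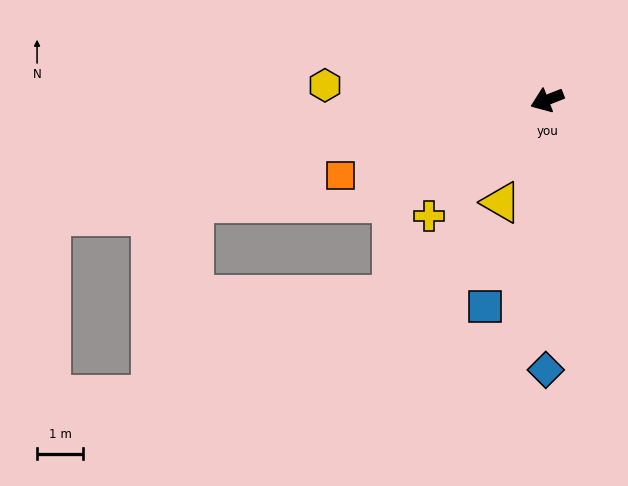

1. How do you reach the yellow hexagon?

turn right 25°, forward 4.8 m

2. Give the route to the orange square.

forward 4.8 m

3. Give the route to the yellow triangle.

turn left 45°, forward 2.4 m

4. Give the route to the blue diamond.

turn left 68°, forward 5.9 m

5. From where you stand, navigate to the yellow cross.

turn left 23°, forward 3.6 m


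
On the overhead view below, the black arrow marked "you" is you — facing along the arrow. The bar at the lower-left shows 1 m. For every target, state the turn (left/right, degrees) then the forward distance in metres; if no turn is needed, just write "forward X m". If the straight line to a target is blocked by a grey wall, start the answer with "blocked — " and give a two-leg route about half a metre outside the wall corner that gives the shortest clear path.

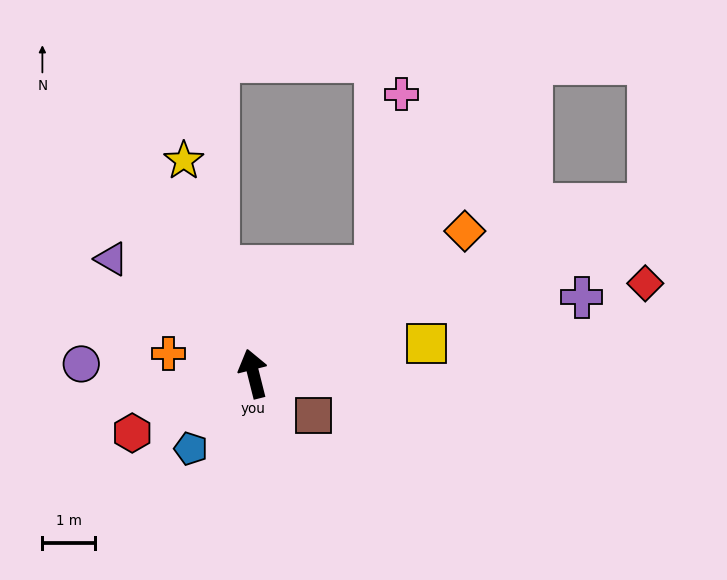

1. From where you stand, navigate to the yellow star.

turn left 4°, forward 4.3 m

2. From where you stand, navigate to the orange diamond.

turn right 70°, forward 4.8 m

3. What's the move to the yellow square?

turn right 94°, forward 3.3 m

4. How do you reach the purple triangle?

turn left 37°, forward 3.5 m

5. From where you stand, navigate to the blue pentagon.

turn left 126°, forward 1.9 m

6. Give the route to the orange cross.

turn left 63°, forward 1.7 m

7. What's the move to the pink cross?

blocked — turn right 64°, forward 3.1 m, then turn left 42°, forward 3.3 m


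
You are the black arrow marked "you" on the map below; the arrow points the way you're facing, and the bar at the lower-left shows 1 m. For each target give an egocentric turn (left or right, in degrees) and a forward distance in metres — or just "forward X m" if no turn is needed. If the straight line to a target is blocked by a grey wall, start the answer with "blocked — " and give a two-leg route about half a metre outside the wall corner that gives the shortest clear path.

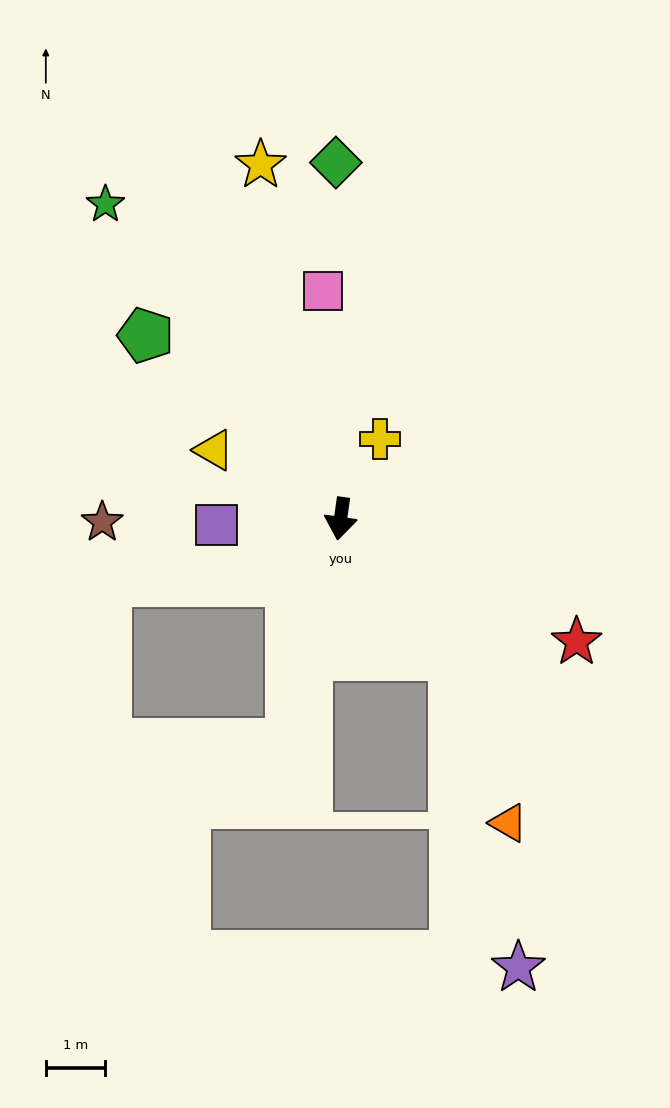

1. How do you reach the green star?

turn right 135°, forward 6.7 m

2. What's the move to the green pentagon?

turn right 125°, forward 4.5 m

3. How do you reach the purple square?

turn right 79°, forward 2.1 m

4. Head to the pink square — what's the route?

turn right 168°, forward 3.9 m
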